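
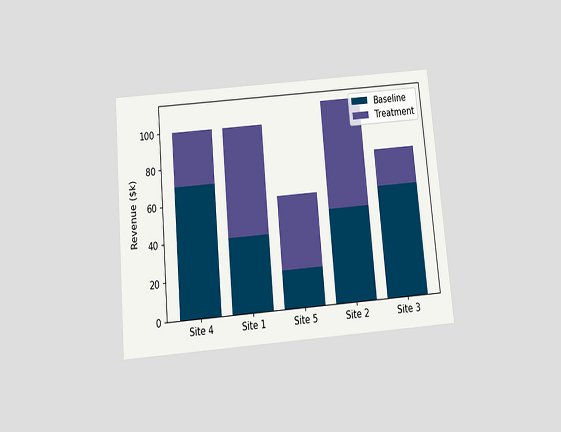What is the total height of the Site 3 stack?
$80k

The chart is tilted about 5° counter-clockwise and viewed slightly from below. The Site 3 stack's top reaches $80k on the y-axis.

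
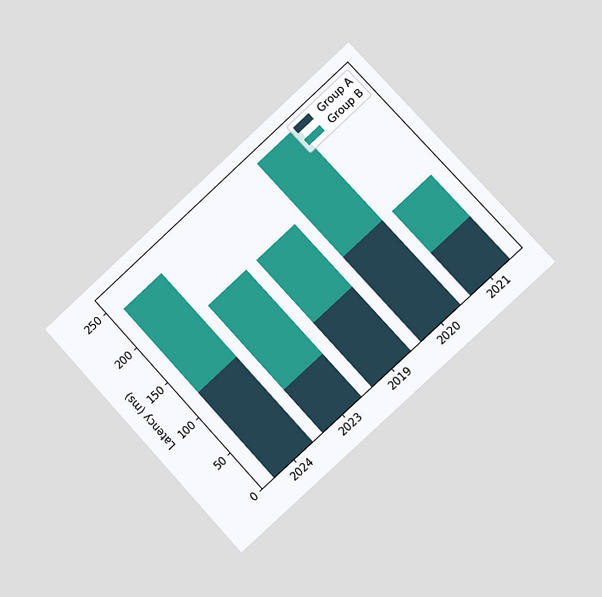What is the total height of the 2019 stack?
The chart is tilted about 43° counter-clockwise and viewed slightly from the right. The 2019 stack's top reaches 180ms on the y-axis.

180ms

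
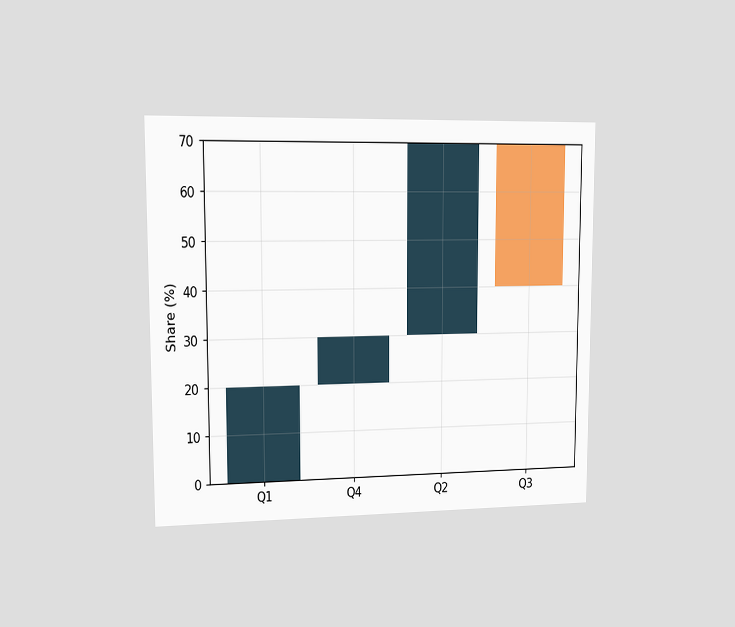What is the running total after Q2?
70%

The chart is viewed slightly from the left. After Q2 the running total reaches 70%.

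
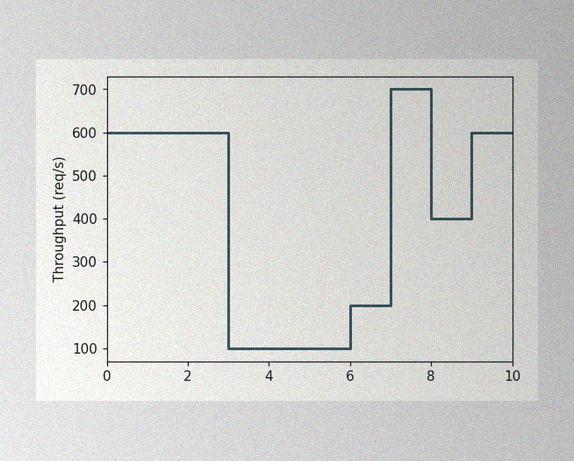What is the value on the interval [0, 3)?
600req/s

The image has some photo noise and uneven lighting. On [0, 3) the step sits at 600req/s.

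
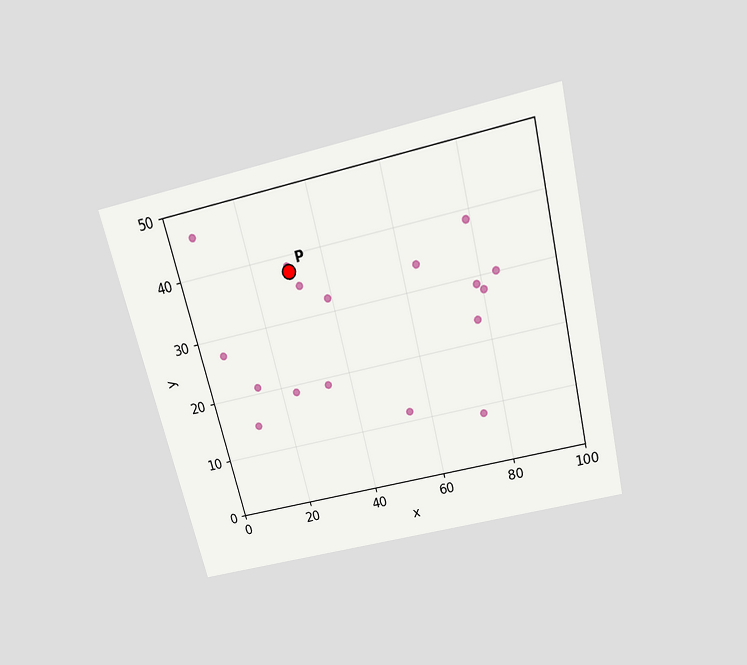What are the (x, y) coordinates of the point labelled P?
(30, 37.5)

The chart is tilted about 14° counter-clockwise and viewed slightly from above. Following the gridlines from P to each axis, P sits at (30, 37.5).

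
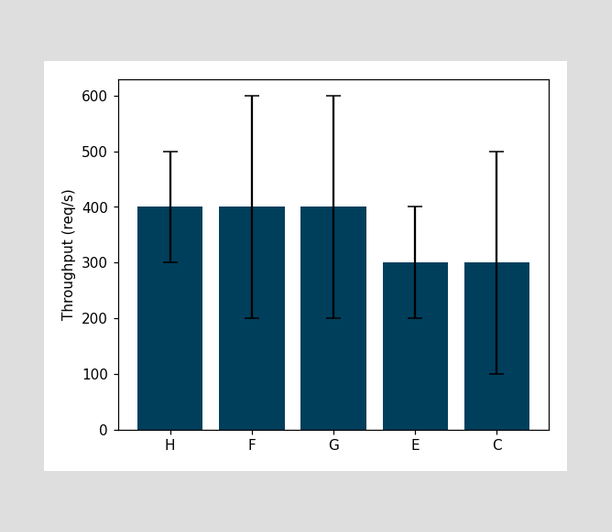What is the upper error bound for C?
500req/s

The C bar's upper whisker reaches 500req/s.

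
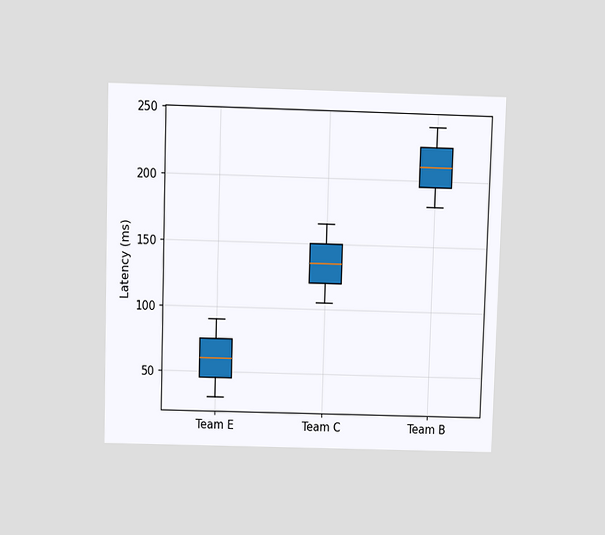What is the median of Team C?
135ms

The chart is viewed slightly from above. The median line in the Team C box sits at 135ms.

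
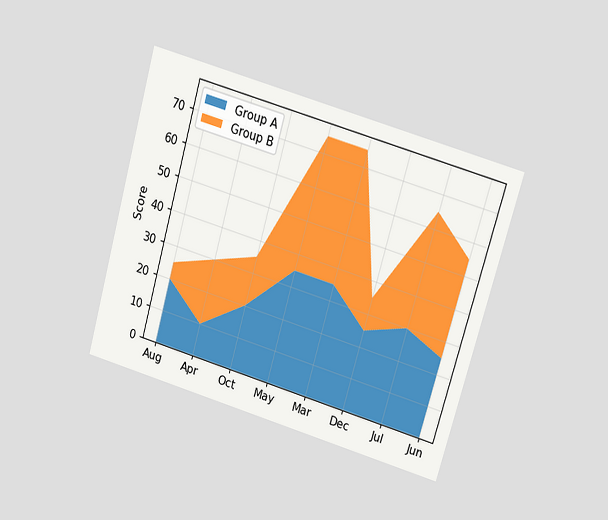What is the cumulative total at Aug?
25

The chart is tilted about 16° clockwise and viewed at a slight angle. The stacked total at Aug reaches 25.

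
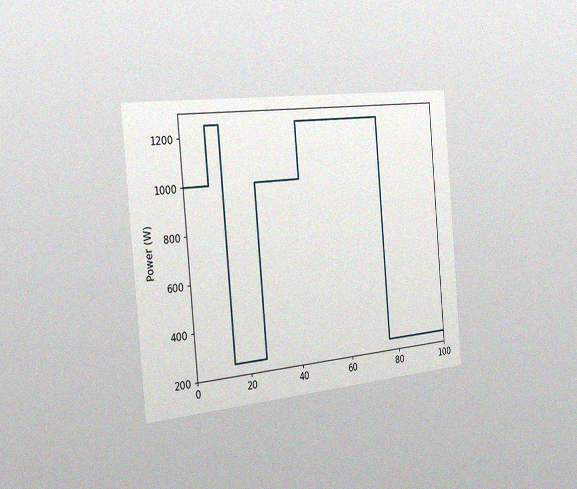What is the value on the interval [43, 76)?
1250W

The chart is tilted about 5° counter-clockwise and viewed slightly from the left, with some photo noise. On [43, 76) the step sits at 1250W.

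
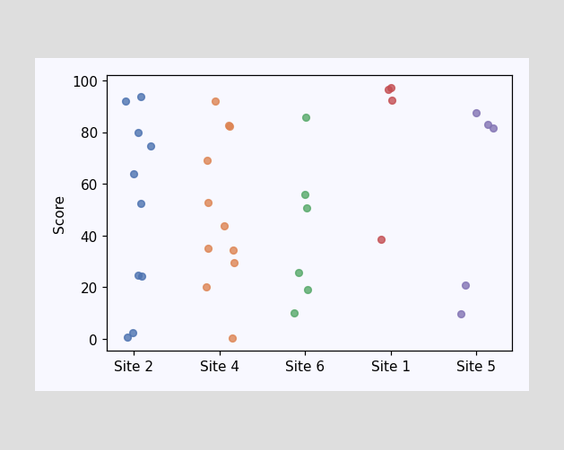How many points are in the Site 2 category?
10

Counting the markers in the Site 2 column gives 10.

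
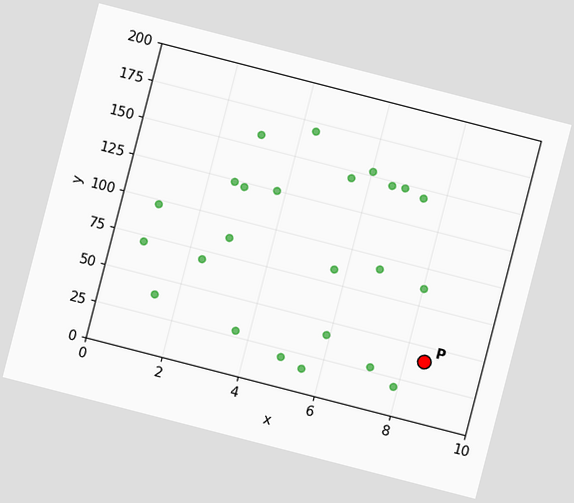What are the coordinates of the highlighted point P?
(8.5, 40)

The chart is tilted about 14° clockwise. Following the gridlines from P to each axis, P sits at (8.5, 40).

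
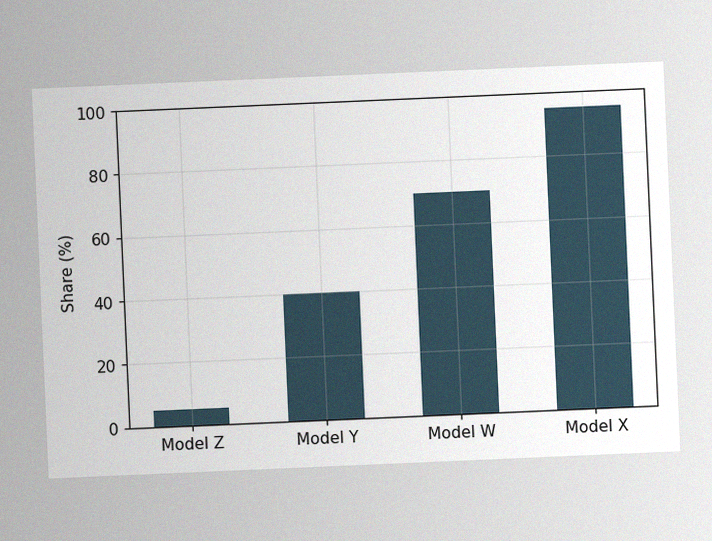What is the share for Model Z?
The chart is tilted about 2° counter-clockwise, with some photo noise. Reading along the chart's y-axis, the Model Z bar reaches 5%.

5%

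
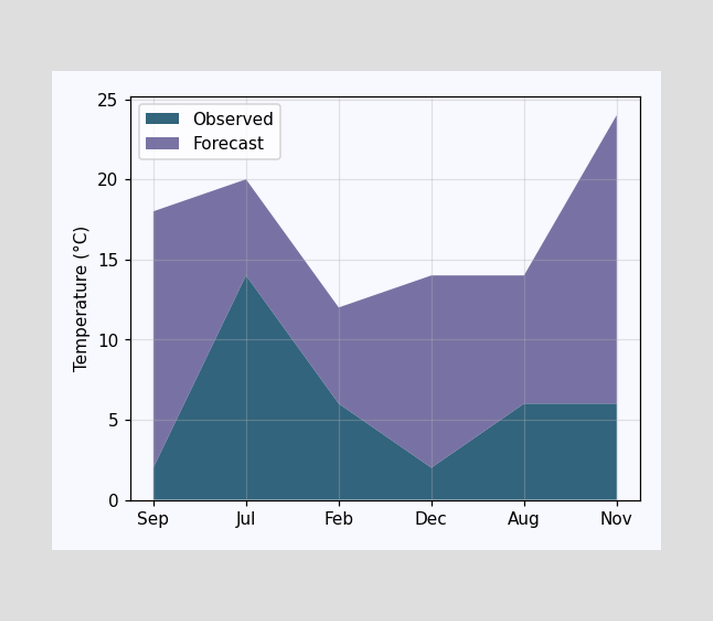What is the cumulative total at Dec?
The stacked total at Dec reaches 14°C.

14°C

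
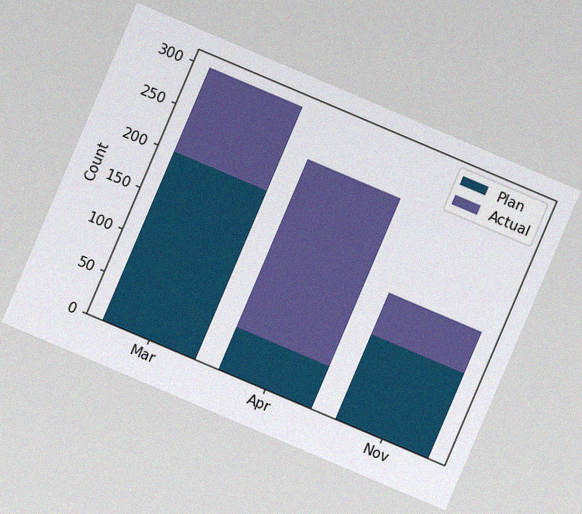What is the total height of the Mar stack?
300

The chart is tilted about 23° clockwise, with some photo noise. The Mar stack's top reaches 300 on the y-axis.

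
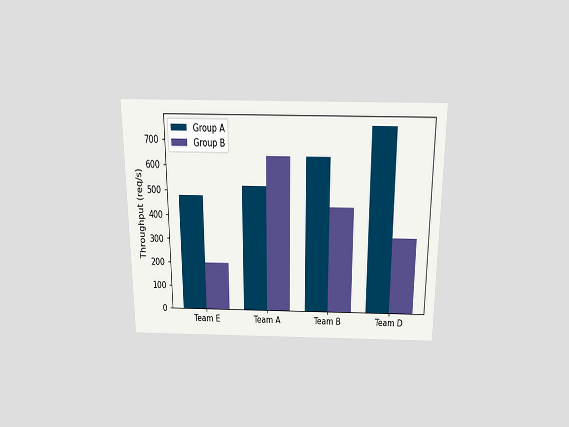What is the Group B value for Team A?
640req/s

The chart is viewed slightly from above. The Group B bar at Team A reaches 640req/s on the y-axis.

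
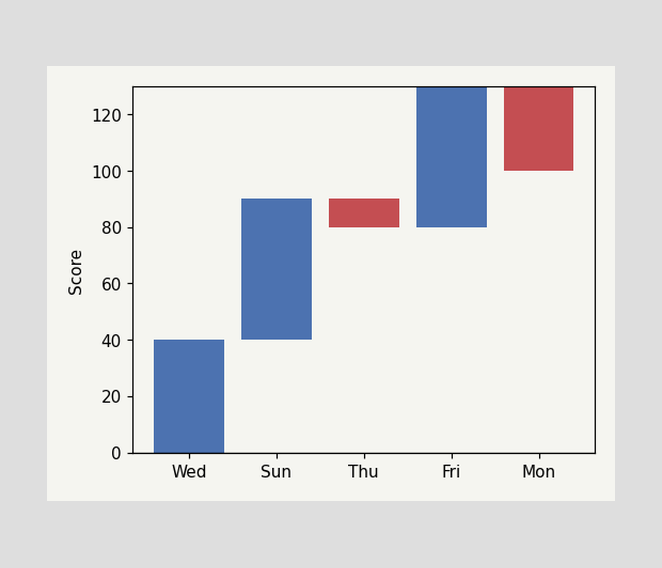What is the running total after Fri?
After Fri the running total reaches 130.

130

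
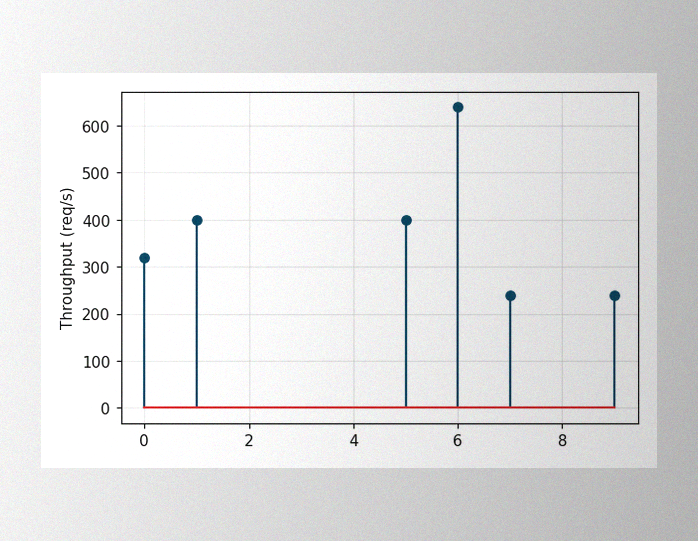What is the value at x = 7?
240req/s

The image has some photo noise and uneven lighting. The stem at x=7 reaches 240req/s.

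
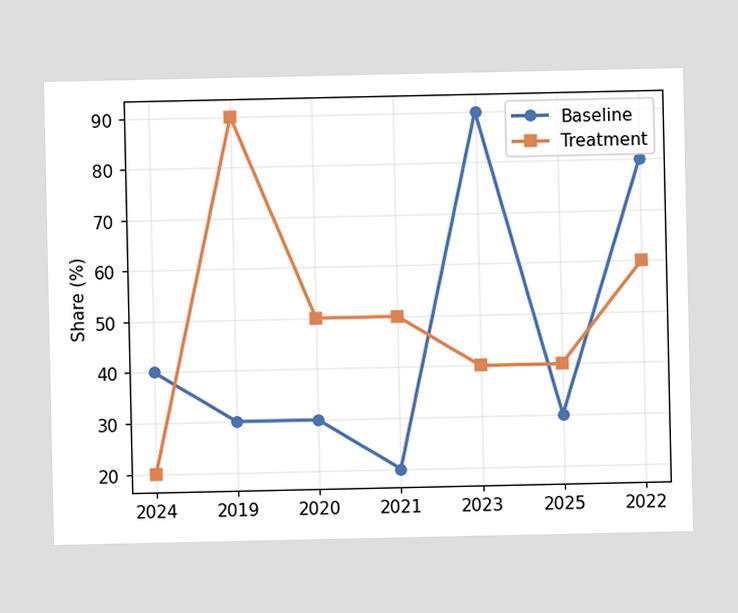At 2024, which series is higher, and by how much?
At 2024, Baseline sits above the other line by 20%.

Baseline, by 20%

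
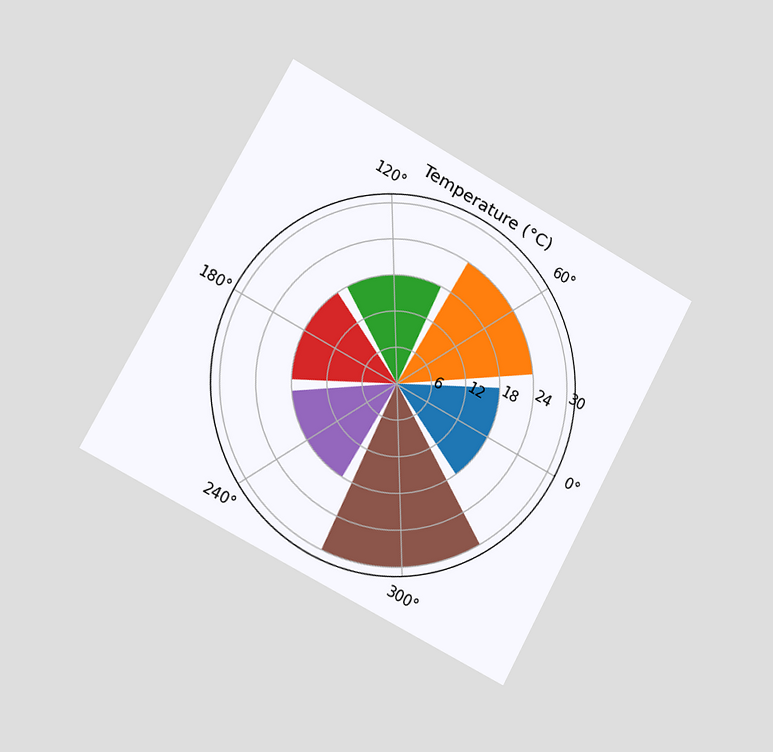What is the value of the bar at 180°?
18°C

The chart is tilted about 28° clockwise and viewed slightly from the left. The bar at 180° reaches 18°C on the radial axis.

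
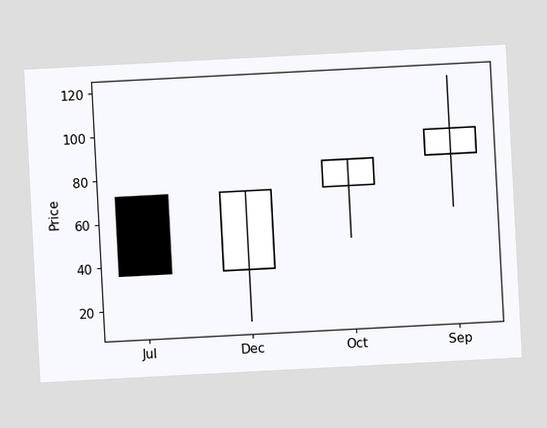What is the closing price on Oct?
84

The chart is tilted about 3° counter-clockwise. The Oct candle closes at 84.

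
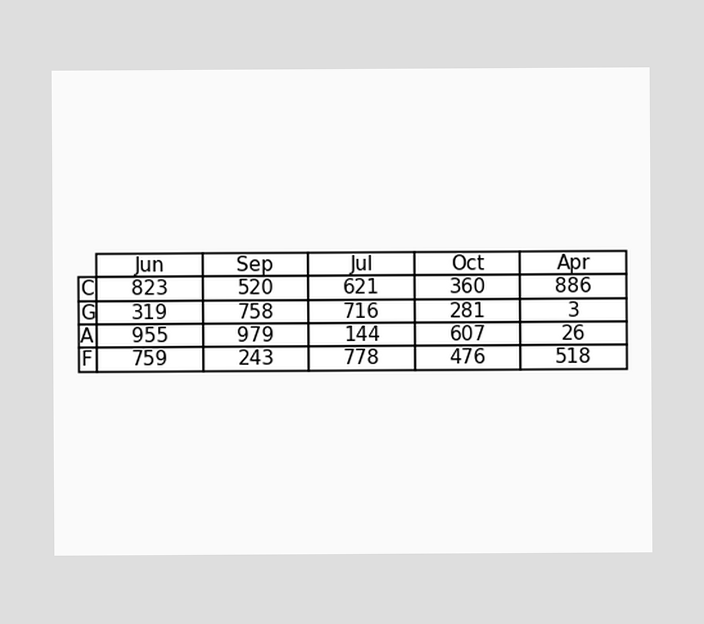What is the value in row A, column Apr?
The (A, Apr) cell reads 26.

26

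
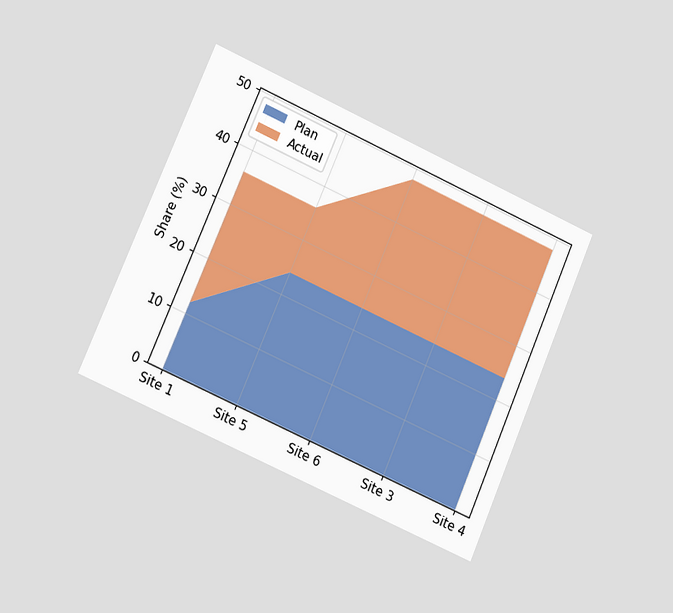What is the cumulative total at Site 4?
48%

The chart is tilted about 24° clockwise and viewed slightly from the left. The stacked total at Site 4 reaches 48%.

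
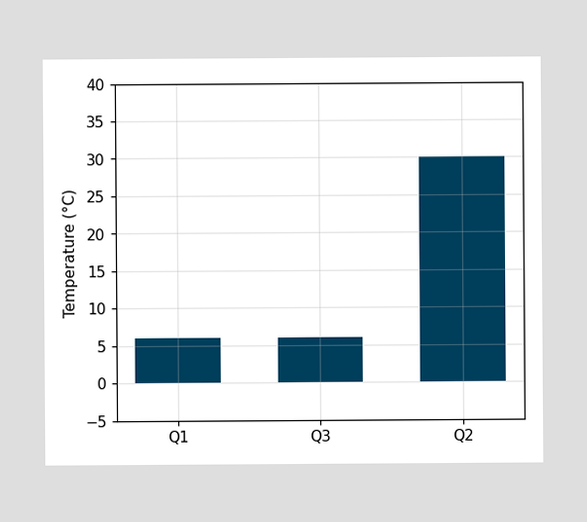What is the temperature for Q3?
Reading along the chart's y-axis, the Q3 bar reaches 6°C.

6°C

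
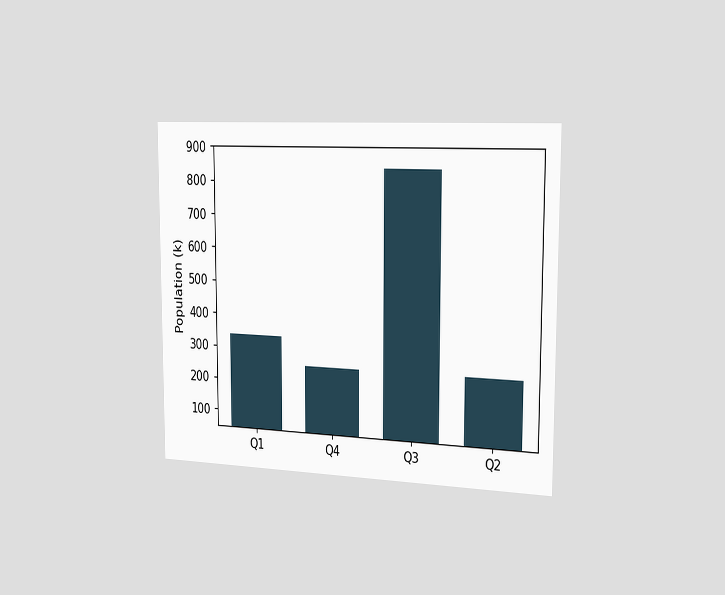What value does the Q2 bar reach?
252k

The chart is viewed slightly from the right. Reading along the chart's y-axis, the Q2 bar reaches 252k.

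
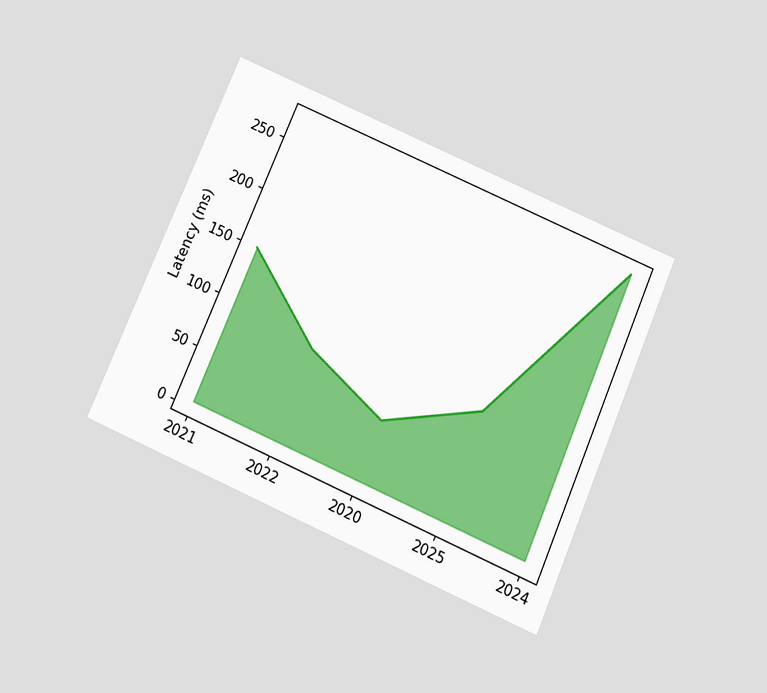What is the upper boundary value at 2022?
90ms

The chart is tilted about 23° clockwise and viewed slightly from below. At 2022 the upper boundary is at 90ms.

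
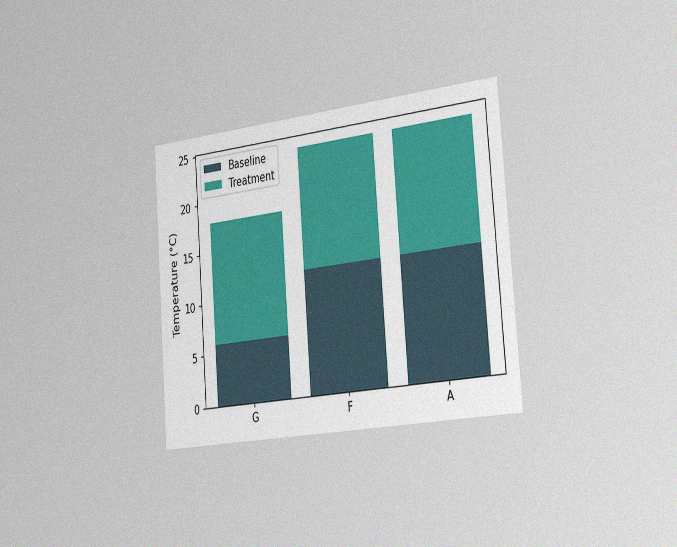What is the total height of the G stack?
The chart is tilted about 4° counter-clockwise and viewed slightly from the right, with some photo noise. The G stack's top reaches 18°C on the y-axis.

18°C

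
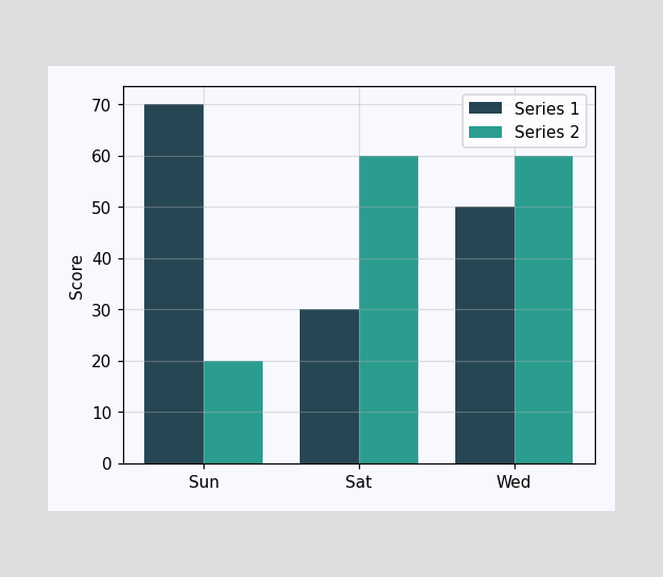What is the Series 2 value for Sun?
20

The Series 2 bar at Sun reaches 20 on the y-axis.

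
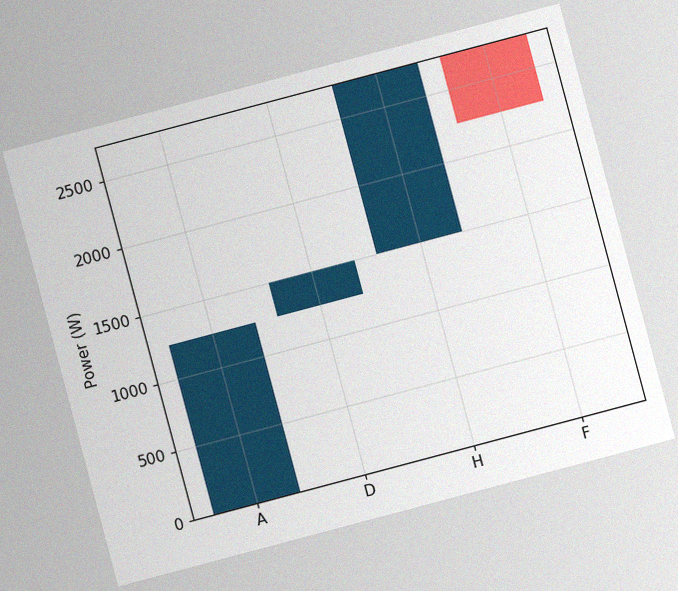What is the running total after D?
The chart is tilted about 15° counter-clockwise, with some photo noise. After D the running total reaches 1500W.

1500W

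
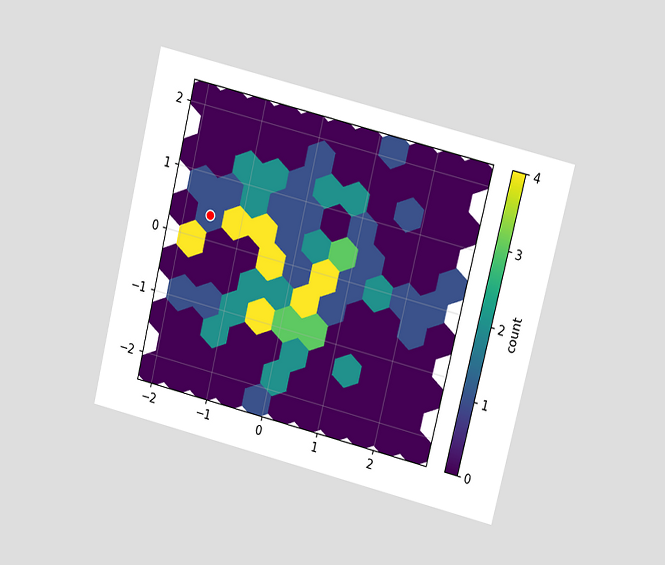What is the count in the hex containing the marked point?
1

The chart is tilted about 14° clockwise and viewed at a slight angle. The marked hex reads 1 on the colorbar.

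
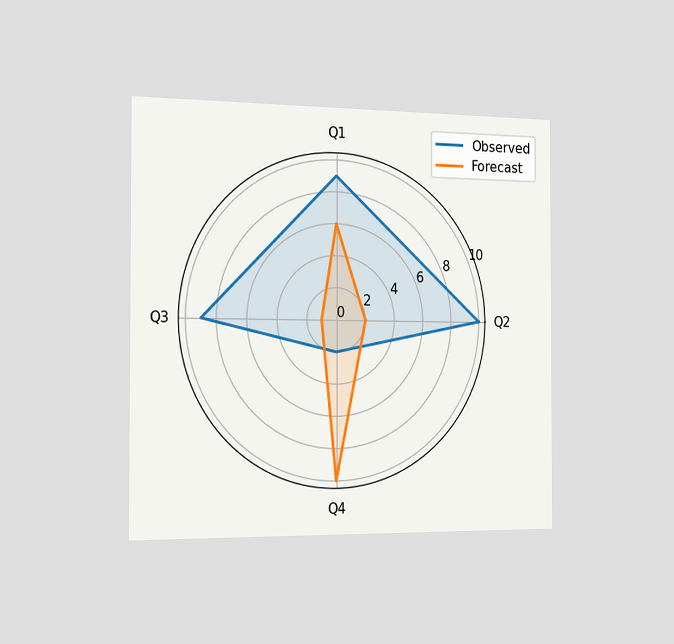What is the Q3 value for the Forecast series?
1

The chart is viewed slightly from the left. On the Q3 axis, Forecast reaches 1.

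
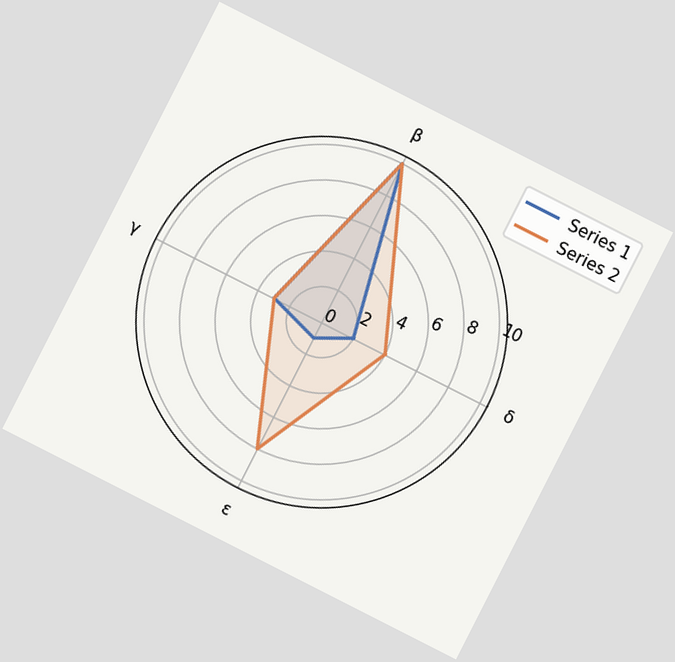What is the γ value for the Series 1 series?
3

The chart is tilted about 27° clockwise. On the γ axis, Series 1 reaches 3.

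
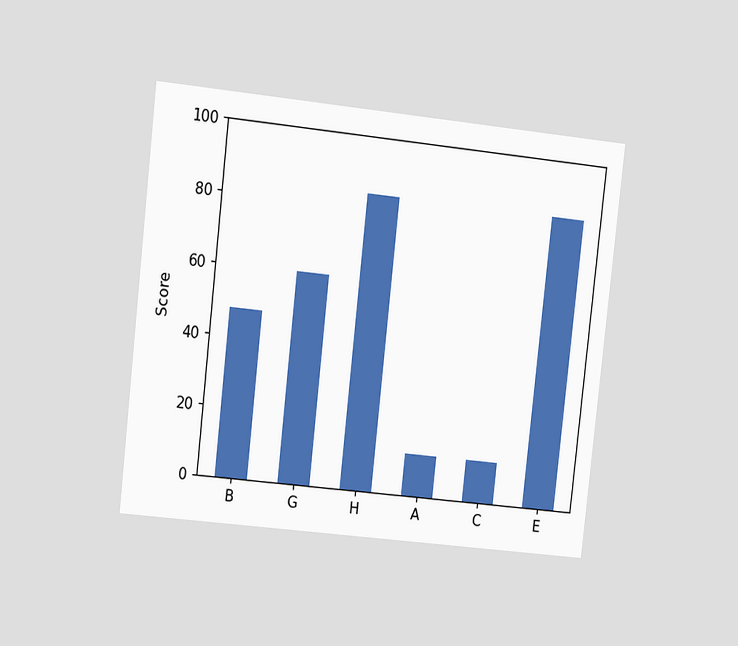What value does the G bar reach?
60

The chart is tilted about 6° clockwise and viewed slightly from the left. Reading along the chart's y-axis, the G bar reaches 60.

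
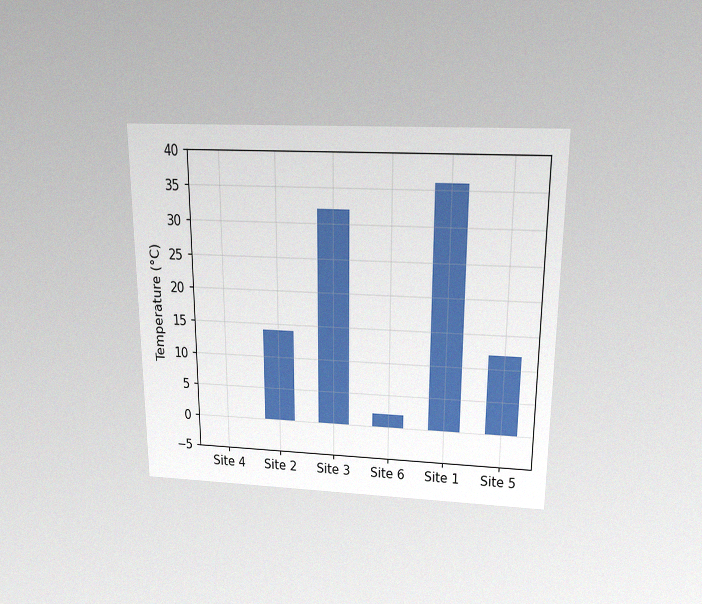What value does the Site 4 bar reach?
0°C

The chart is viewed slightly from above, with some photo noise. Reading along the chart's y-axis, the Site 4 bar reaches 0°C.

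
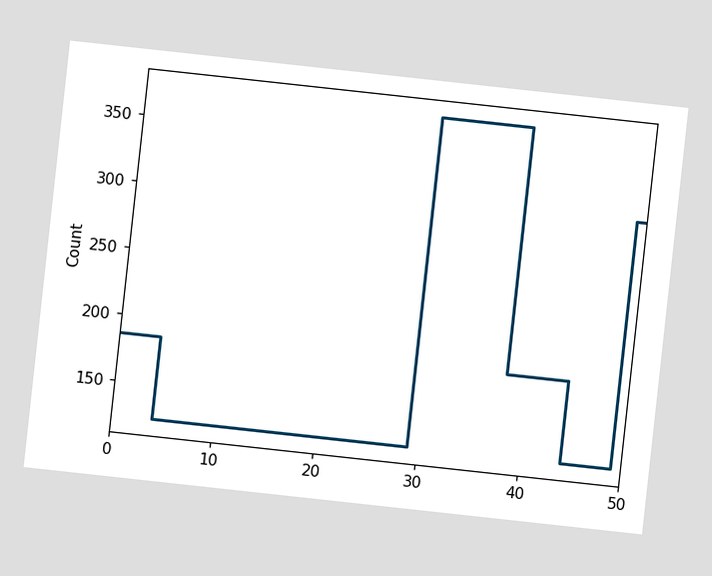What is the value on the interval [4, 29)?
The chart is tilted about 6° clockwise. On [4, 29) the step sits at 124.

124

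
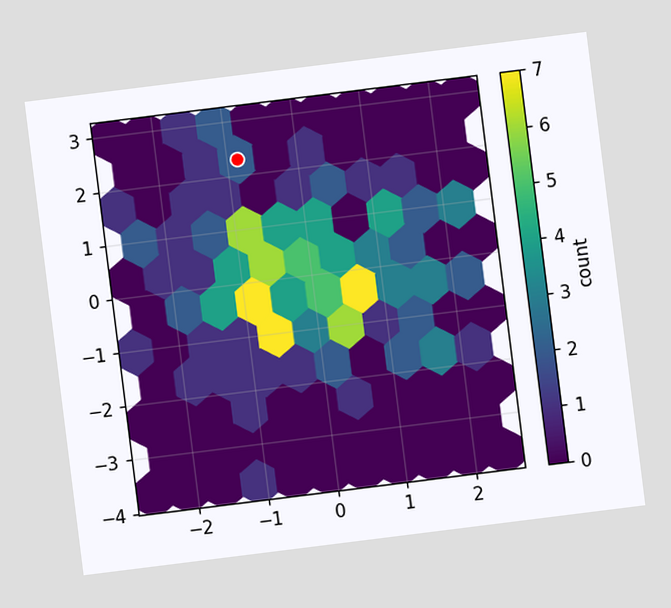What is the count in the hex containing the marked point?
The chart is tilted about 7° counter-clockwise. The marked hex reads 2 on the colorbar.

2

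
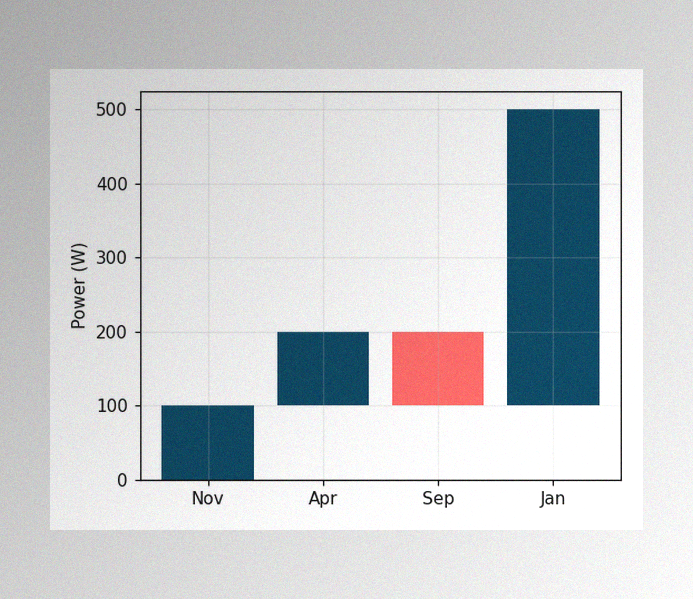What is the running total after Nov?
The image has some photo noise and uneven lighting. After Nov the running total reaches 100W.

100W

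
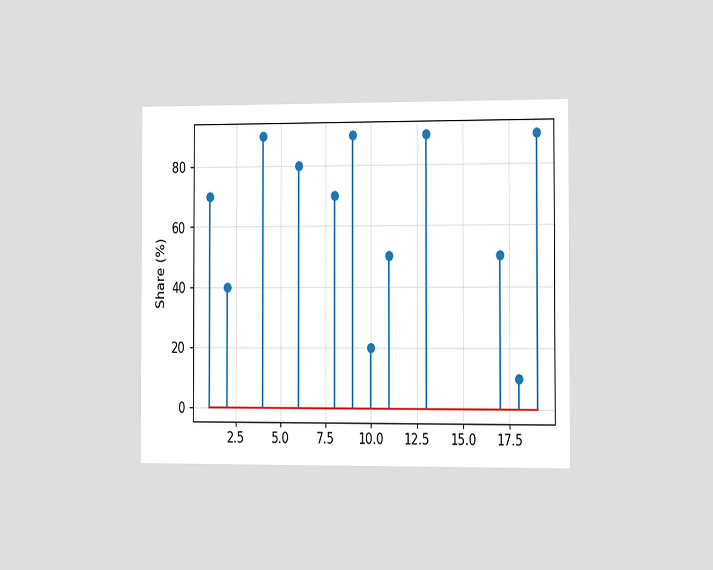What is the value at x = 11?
The chart is viewed slightly from the right. The stem at x=11 reaches 50%.

50%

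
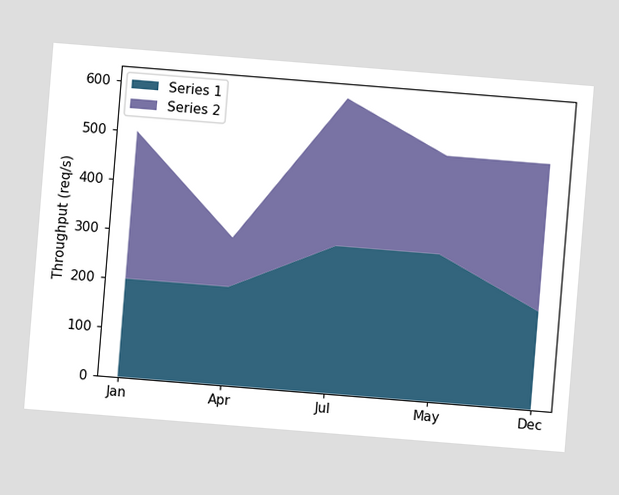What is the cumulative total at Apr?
300req/s

The chart is tilted about 5° clockwise. The stacked total at Apr reaches 300req/s.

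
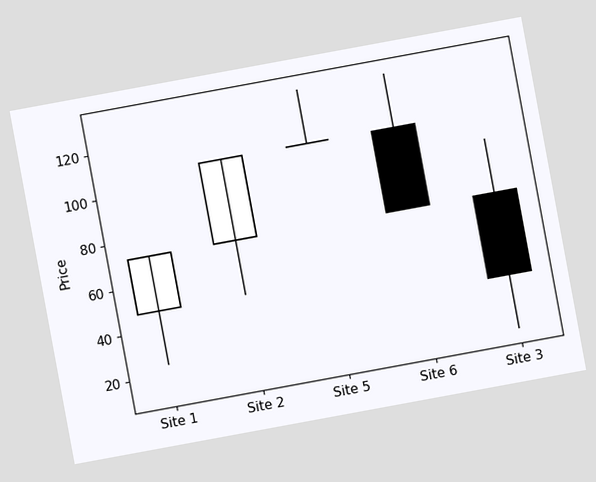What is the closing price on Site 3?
36

The chart is tilted about 10° counter-clockwise. The Site 3 candle closes at 36.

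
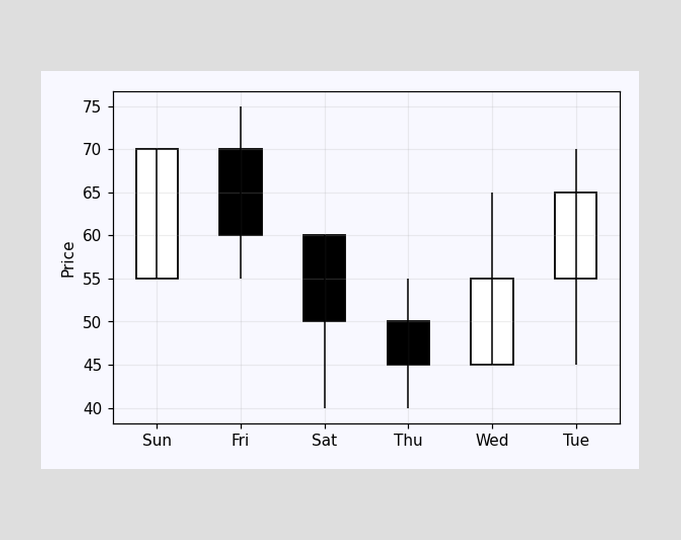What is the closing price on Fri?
60

The Fri candle closes at 60.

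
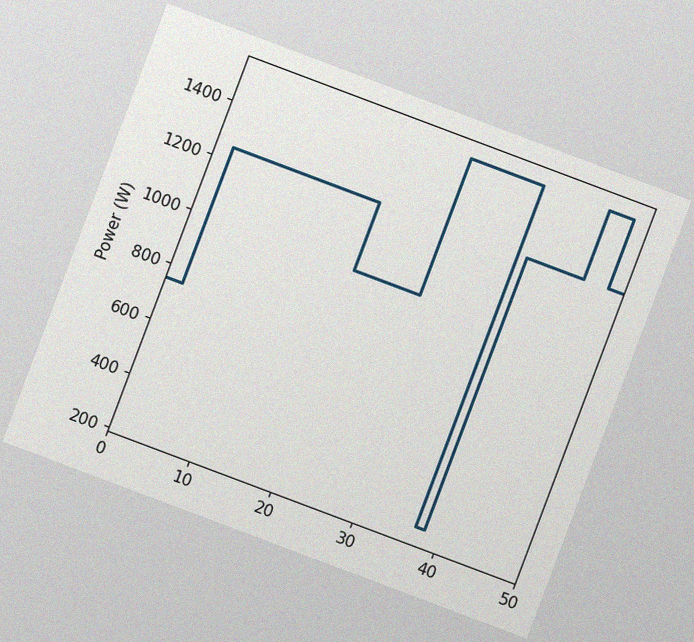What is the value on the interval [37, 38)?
250W

The chart is tilted about 21° clockwise, with some photo noise. On [37, 38) the step sits at 250W.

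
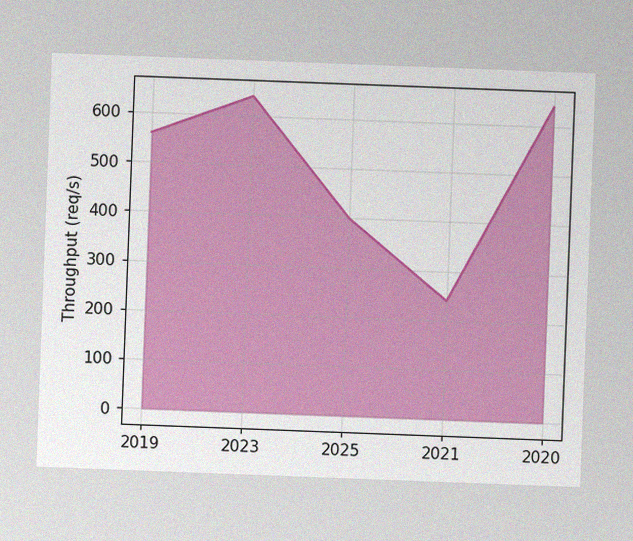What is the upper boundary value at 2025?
400req/s

The chart is tilted about 2° clockwise, with some photo noise. At 2025 the upper boundary is at 400req/s.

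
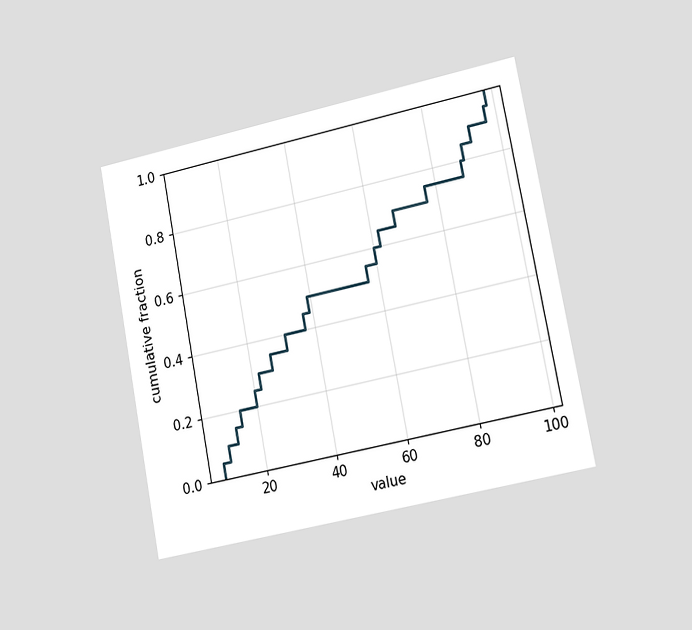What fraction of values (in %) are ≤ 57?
The chart is tilted about 11° counter-clockwise and viewed slightly from the right. At x=57 the ECDF step is at 55%.

55%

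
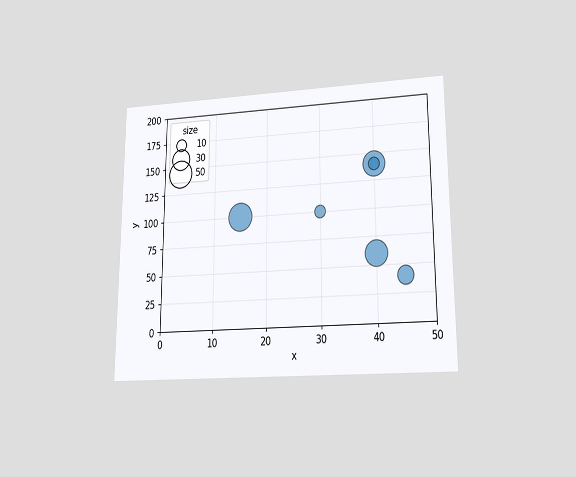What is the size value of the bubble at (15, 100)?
The chart is viewed at a slight angle. Matching the bubble at (15, 100) against the size legend gives 50.

50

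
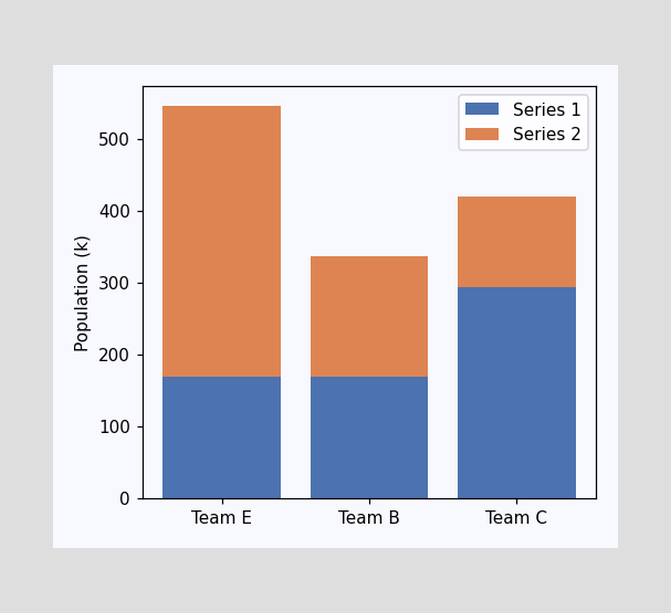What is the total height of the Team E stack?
The Team E stack's top reaches 546k on the y-axis.

546k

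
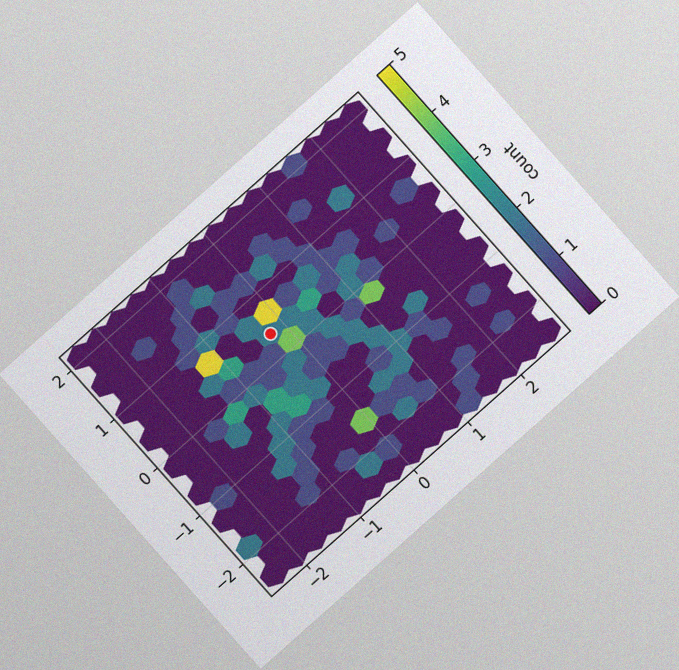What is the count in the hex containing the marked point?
The chart is tilted about 42° counter-clockwise, with some photo noise. The marked hex reads 2 on the colorbar.

2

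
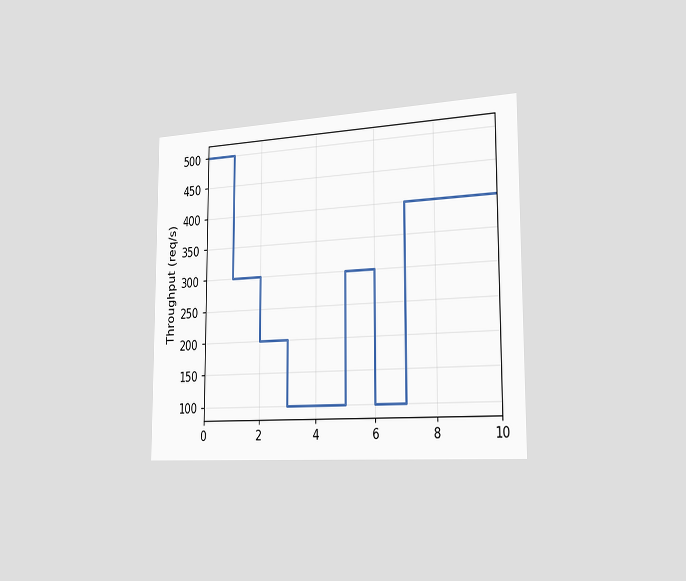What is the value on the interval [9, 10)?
The chart is viewed slightly from the right. On [9, 10) the step sits at 400req/s.

400req/s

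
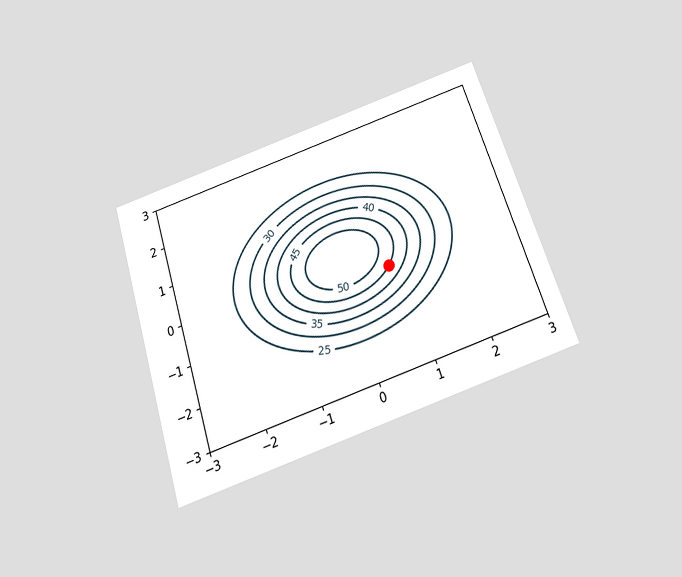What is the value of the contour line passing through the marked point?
45

The chart is tilted about 18° counter-clockwise and viewed slightly from below. The marked point sits on the contour labelled 45.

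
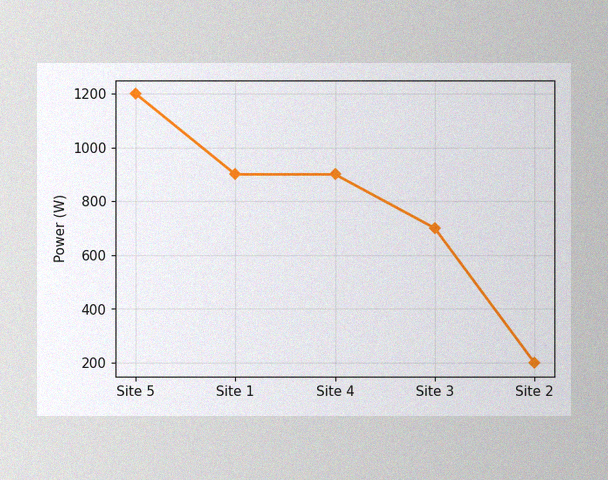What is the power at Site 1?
900W

The image has some photo noise and uneven lighting. At Site 1, the line is at 900W.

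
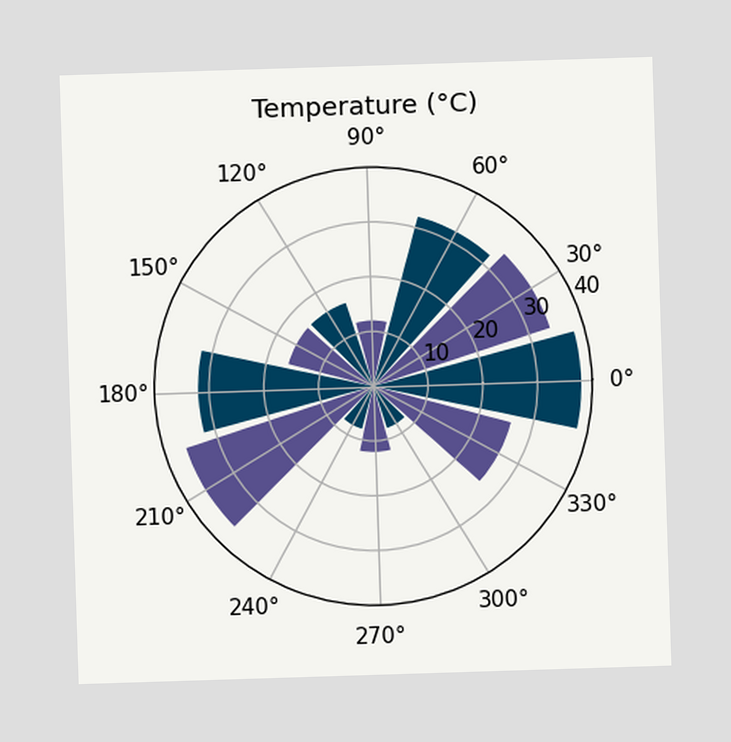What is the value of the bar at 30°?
The bar at 30° reaches 34°C on the radial axis.

34°C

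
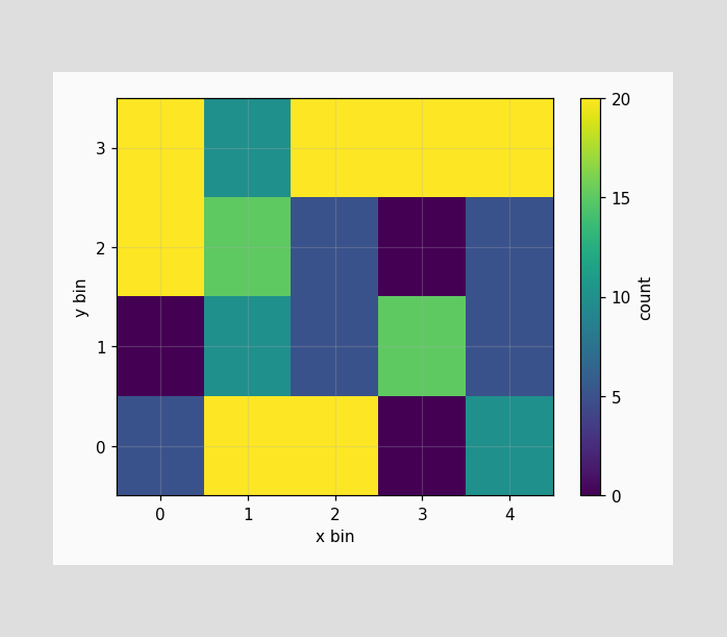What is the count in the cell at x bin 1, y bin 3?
10

Matching the cell (1, 3) against the colorbar gives 10.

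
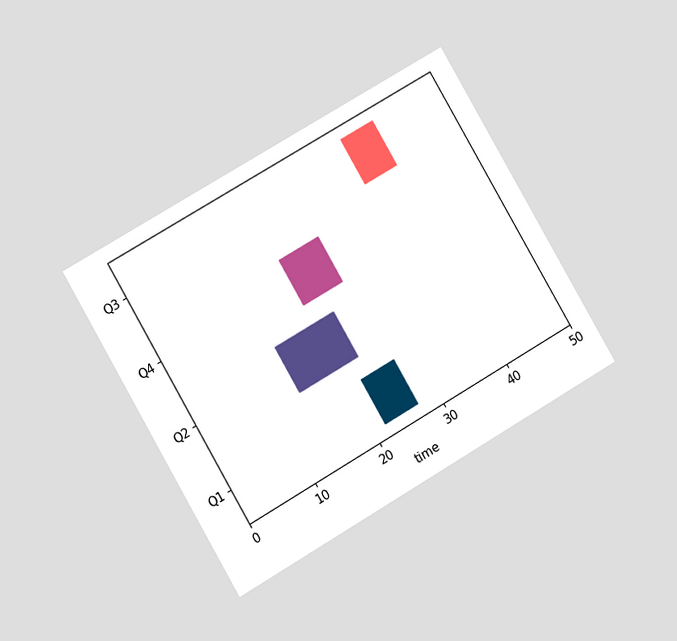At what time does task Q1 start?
22

The chart is tilted about 30° counter-clockwise and viewed at a slight angle. The Q1 bar begins at t=22.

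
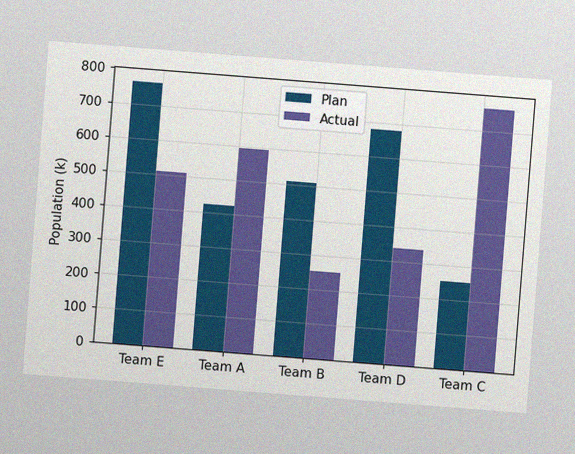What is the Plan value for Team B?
510k

The chart is tilted about 4° clockwise, with some photo noise. The Plan bar at Team B reaches 510k on the y-axis.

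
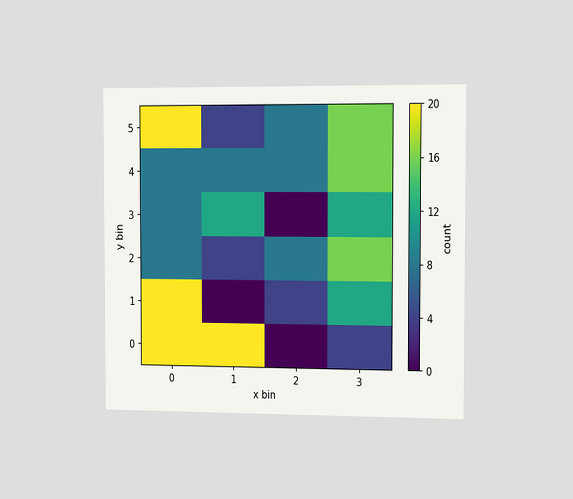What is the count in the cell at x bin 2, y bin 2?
8

The chart is viewed slightly from the right. Matching the cell (2, 2) against the colorbar gives 8.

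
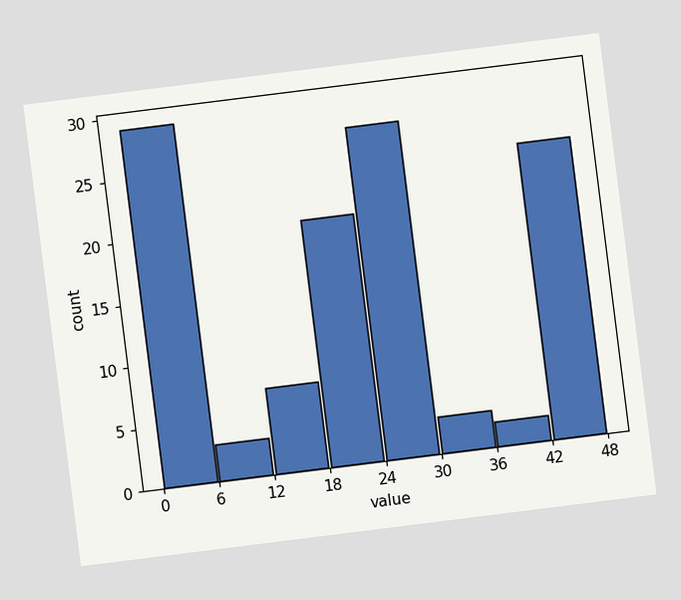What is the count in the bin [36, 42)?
The chart is tilted about 7° counter-clockwise. The [36, 42) bin has height 2.

2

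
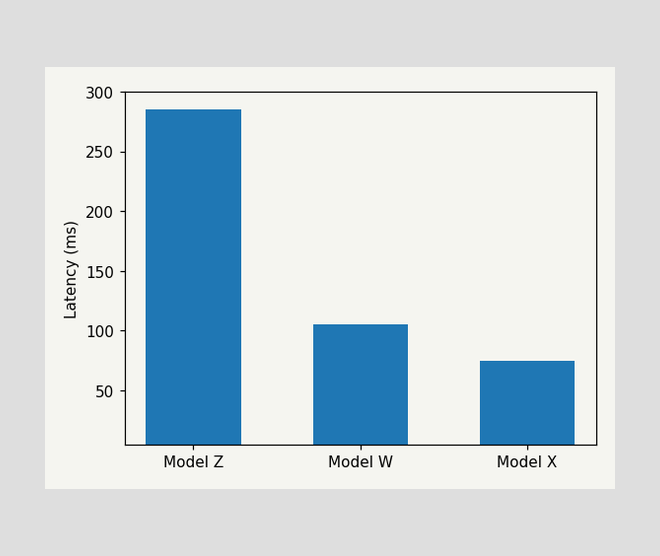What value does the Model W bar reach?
105ms

Reading along the chart's y-axis, the Model W bar reaches 105ms.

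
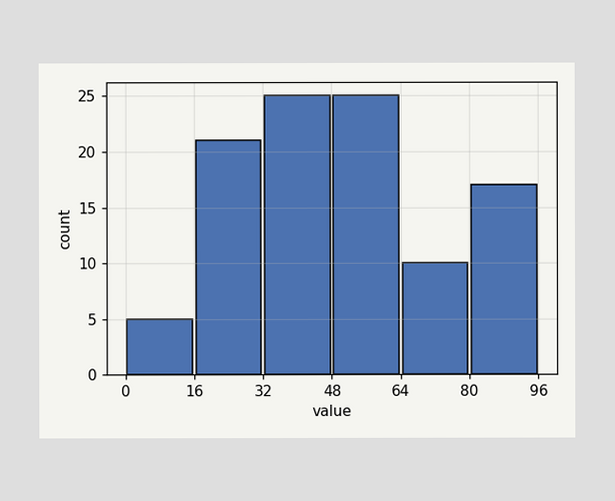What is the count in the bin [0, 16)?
5

The [0, 16) bin has height 5.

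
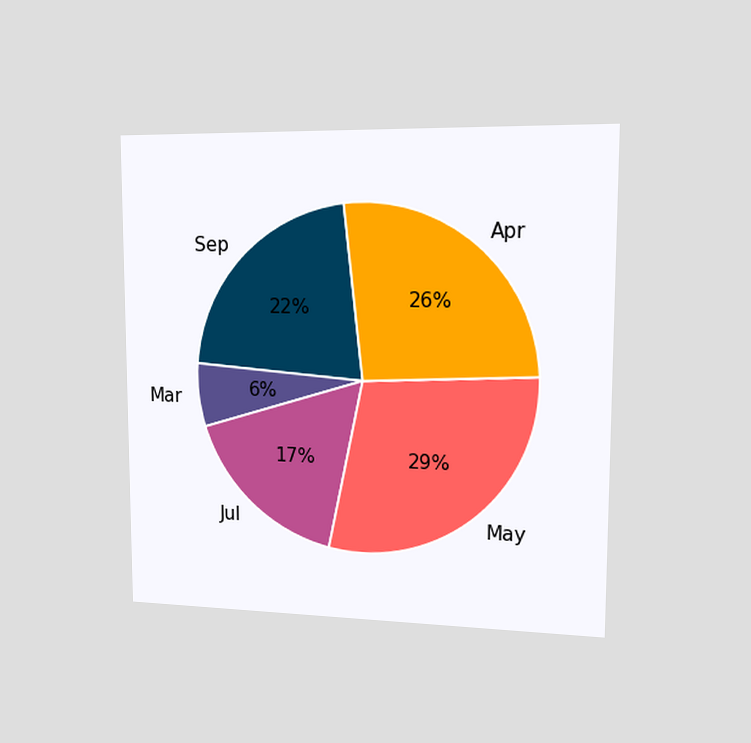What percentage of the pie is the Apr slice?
26%

The chart is viewed slightly from the right. The Apr slice takes up 26% of the pie.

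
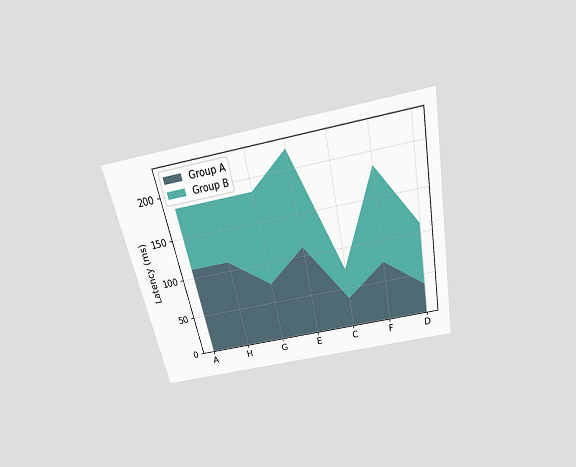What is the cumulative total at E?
The chart is tilted about 12° counter-clockwise and viewed slightly from above. The stacked total at E reaches 222ms.

222ms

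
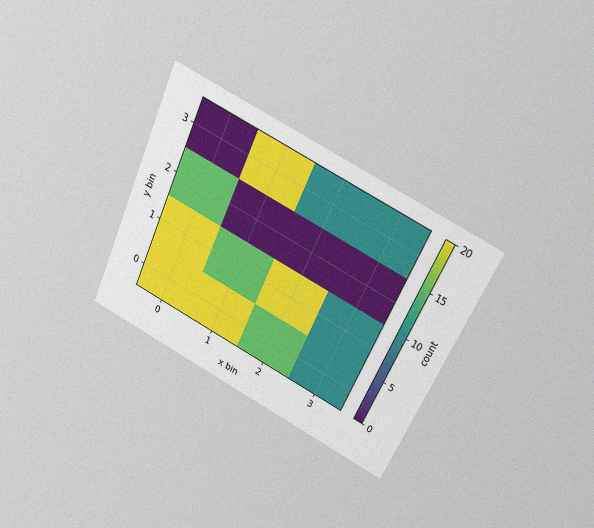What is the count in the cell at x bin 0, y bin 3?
The chart is tilted about 25° clockwise and viewed at a slight angle, with some photo noise. Matching the cell (0, 3) against the colorbar gives 0.

0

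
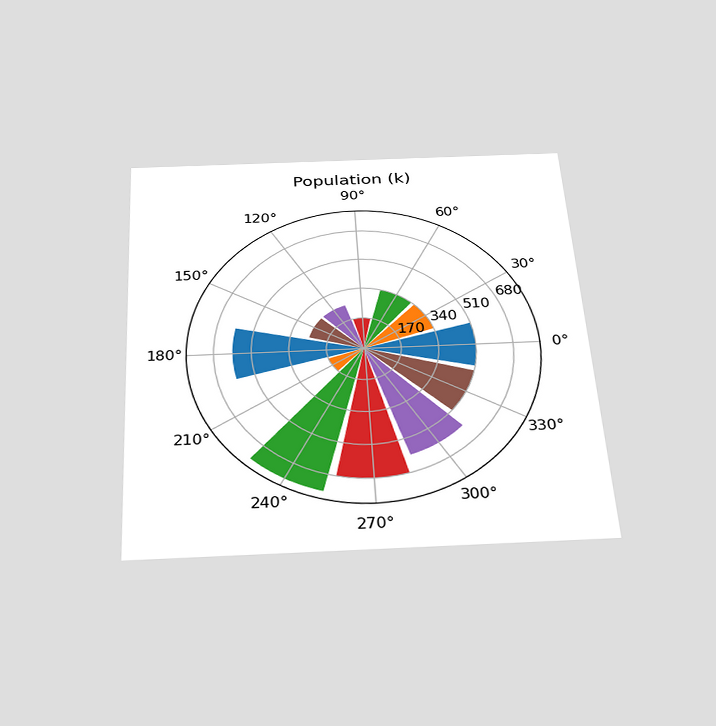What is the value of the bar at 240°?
765k

The chart is tilted about 3° counter-clockwise and viewed slightly from below. The bar at 240° reaches 765k on the radial axis.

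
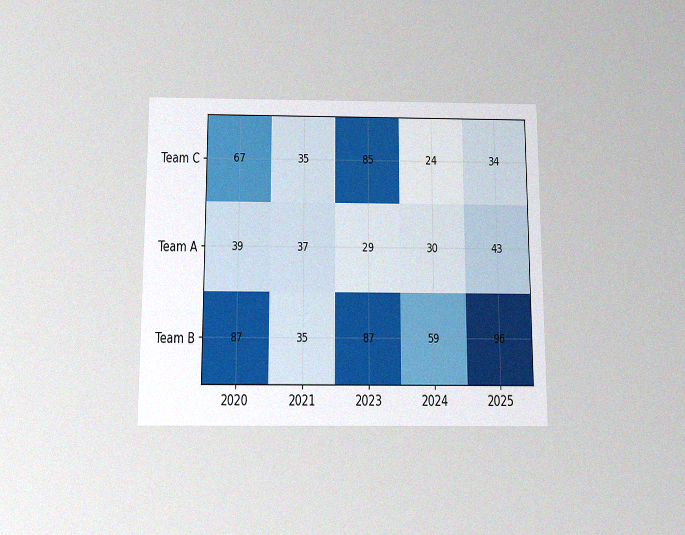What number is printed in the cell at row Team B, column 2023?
The chart is viewed slightly from below, with some photo noise. The (Team B, 2023) cell reads 87.

87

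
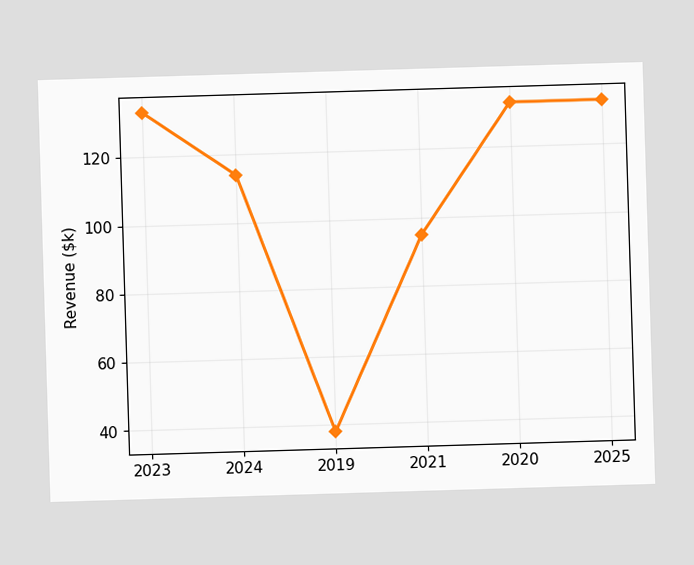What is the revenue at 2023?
At 2023, the line is at $133k.

$133k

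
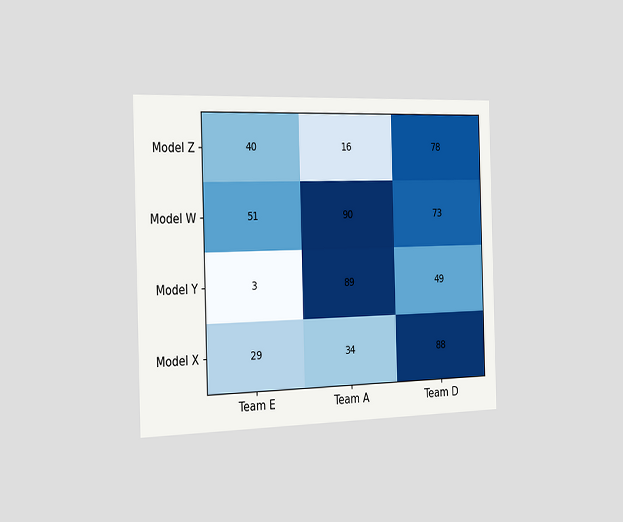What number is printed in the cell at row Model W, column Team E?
51

The chart is viewed slightly from the left. The (Model W, Team E) cell reads 51.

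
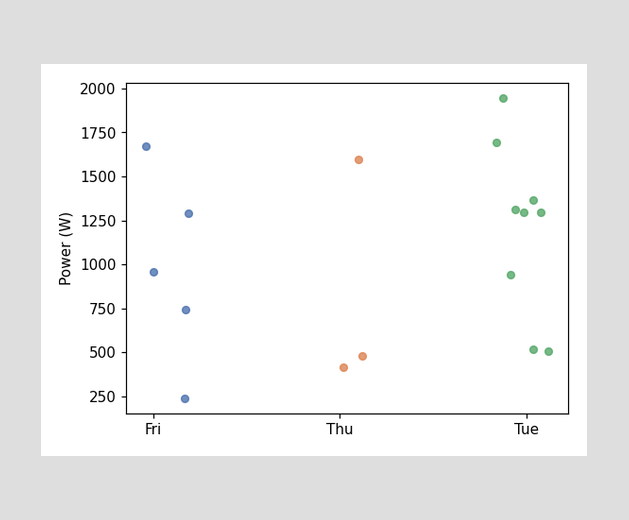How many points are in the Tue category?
Counting the markers in the Tue column gives 9.

9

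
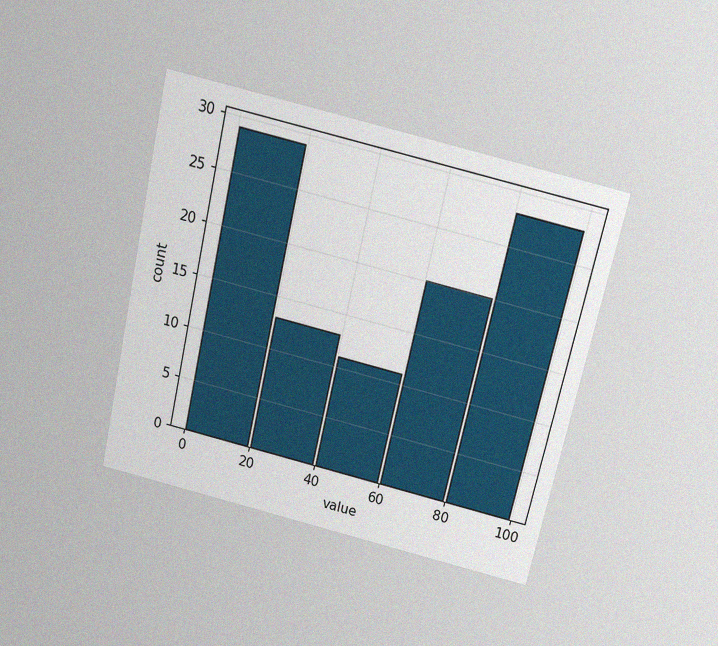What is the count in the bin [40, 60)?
The chart is tilted about 13° clockwise and viewed slightly from above, with some photo noise. The [40, 60) bin has height 11.

11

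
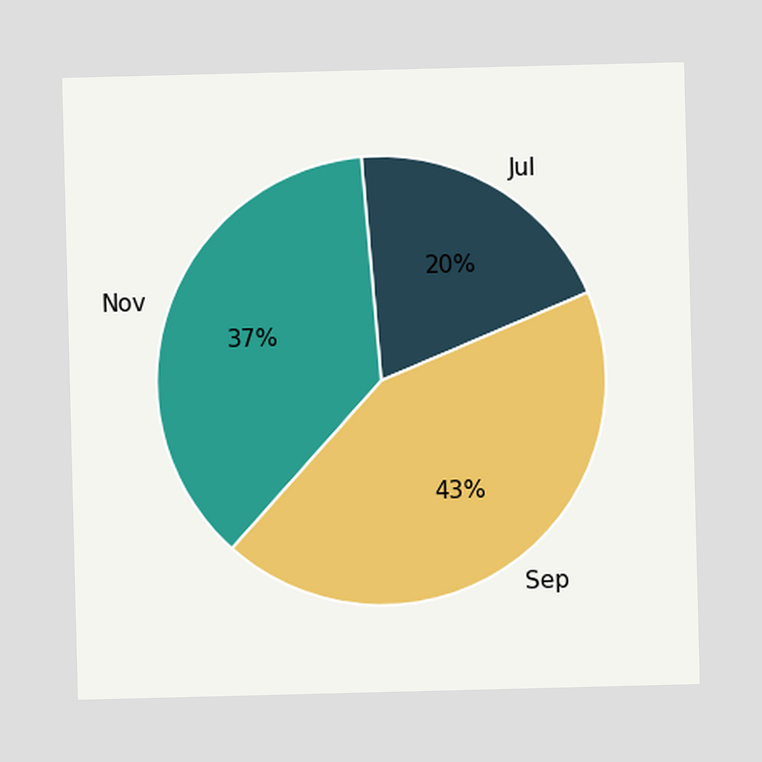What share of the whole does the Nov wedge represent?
The Nov slice takes up 37% of the pie.

37%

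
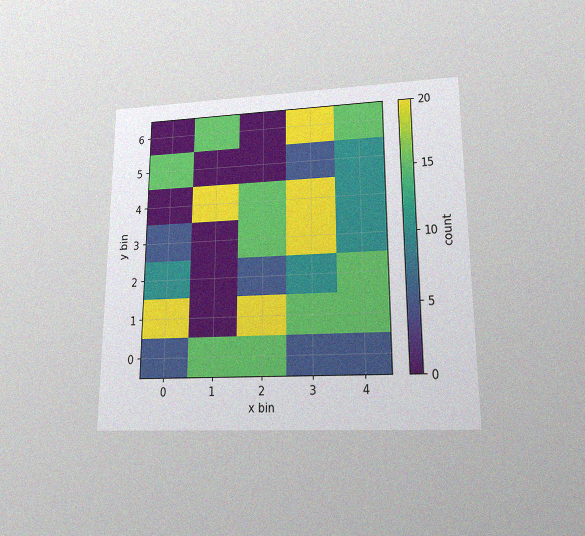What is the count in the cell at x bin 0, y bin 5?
The chart is viewed at a slight angle, with some photo noise. Matching the cell (0, 5) against the colorbar gives 15.

15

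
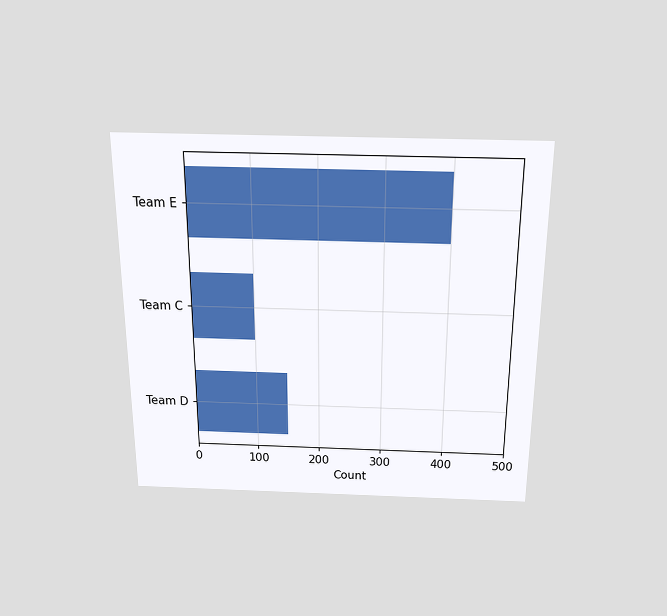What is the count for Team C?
The chart is viewed slightly from above. Reading along the chart's x-axis, the Team C bar reaches 100.

100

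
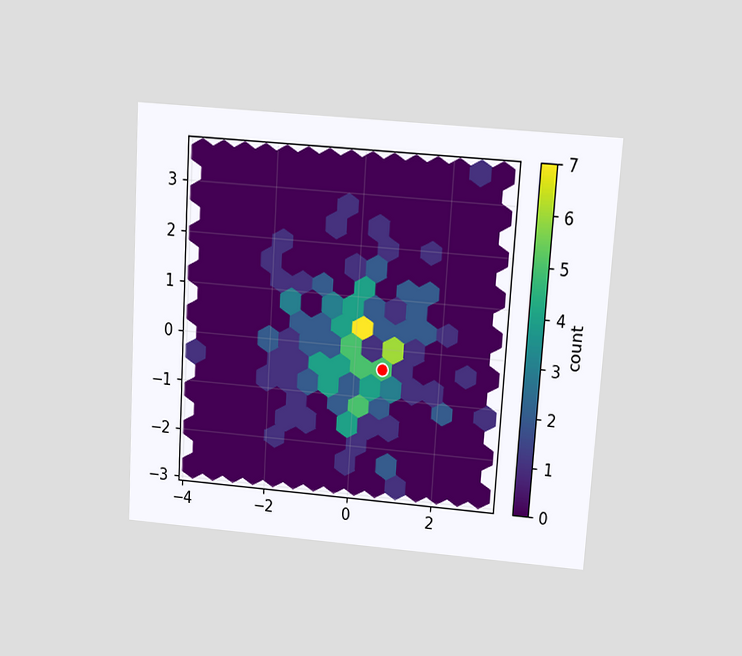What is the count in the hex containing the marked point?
The chart is tilted about 4° clockwise and viewed slightly from above. The marked hex reads 5 on the colorbar.

5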